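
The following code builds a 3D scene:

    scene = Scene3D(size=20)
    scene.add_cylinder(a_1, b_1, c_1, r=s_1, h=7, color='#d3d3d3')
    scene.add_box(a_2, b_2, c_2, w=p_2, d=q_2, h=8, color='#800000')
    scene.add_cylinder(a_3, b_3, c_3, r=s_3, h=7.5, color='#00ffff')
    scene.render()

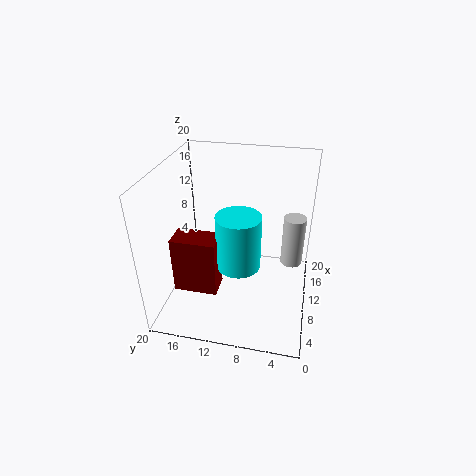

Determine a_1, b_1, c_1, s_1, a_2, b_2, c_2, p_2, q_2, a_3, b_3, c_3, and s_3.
a_1 = 11; b_1 = 2.5; c_1 = 6.5; s_1 = 1.5; a_2 = 5; b_2 = 12; c_2 = 3.5; p_2 = 3.5; q_2 = 6; a_3 = 8; b_3 = 9.5; c_3 = 7; s_3 = 3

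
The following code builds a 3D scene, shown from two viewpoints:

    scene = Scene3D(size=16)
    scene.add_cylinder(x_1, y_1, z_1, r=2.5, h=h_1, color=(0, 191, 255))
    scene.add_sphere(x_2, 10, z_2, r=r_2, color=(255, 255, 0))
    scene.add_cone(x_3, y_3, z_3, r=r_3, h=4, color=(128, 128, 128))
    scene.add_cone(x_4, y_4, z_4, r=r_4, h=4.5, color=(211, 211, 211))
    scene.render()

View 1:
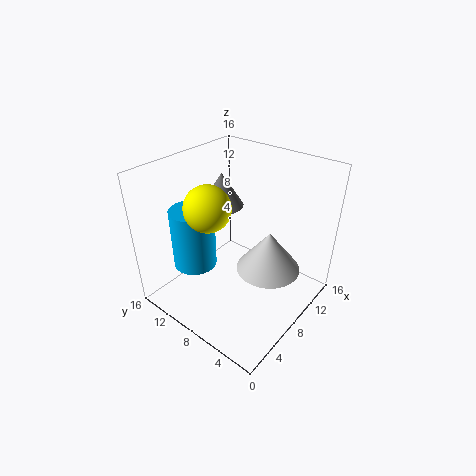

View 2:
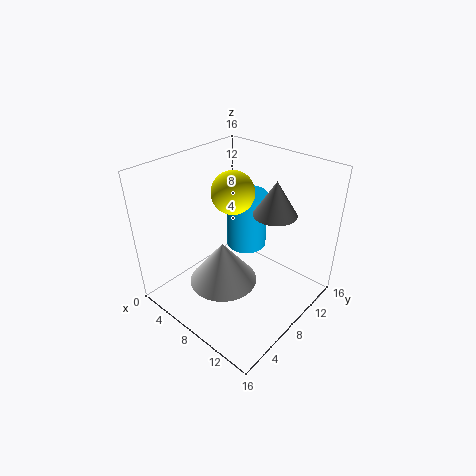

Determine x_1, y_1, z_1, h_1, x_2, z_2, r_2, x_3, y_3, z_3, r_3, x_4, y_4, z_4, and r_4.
x_1 = 5.5, y_1 = 12.5, z_1 = 4, h_1 = 7, x_2 = 5.5, z_2 = 12, r_2 = 2.5, x_3 = 10, y_3 = 12, z_3 = 10, r_3 = 2.5, x_4 = 9, y_4 = 4.5, z_4 = 5, r_4 = 3.5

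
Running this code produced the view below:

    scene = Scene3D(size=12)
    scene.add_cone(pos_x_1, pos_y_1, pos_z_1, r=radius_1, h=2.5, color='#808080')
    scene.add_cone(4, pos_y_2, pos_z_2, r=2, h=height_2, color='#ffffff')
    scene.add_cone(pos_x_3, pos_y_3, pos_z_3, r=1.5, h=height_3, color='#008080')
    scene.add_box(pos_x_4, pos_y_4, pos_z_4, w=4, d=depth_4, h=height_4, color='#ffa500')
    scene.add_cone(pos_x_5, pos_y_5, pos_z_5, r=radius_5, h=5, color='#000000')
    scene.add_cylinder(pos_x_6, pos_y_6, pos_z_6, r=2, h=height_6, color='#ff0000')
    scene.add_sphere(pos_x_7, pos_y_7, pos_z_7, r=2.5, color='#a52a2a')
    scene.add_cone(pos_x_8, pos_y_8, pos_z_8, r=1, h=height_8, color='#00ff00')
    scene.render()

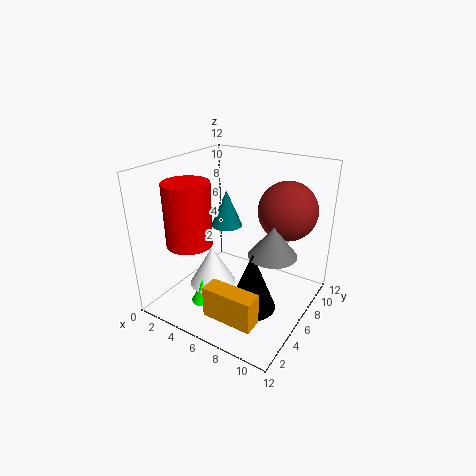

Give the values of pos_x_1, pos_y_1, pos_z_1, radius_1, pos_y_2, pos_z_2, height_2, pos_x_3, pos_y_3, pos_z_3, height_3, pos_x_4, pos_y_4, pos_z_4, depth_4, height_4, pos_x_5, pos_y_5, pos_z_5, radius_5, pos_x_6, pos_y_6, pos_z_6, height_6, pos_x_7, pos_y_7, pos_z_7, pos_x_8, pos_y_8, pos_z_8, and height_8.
pos_x_1 = 9
pos_y_1 = 6.5
pos_z_1 = 5
radius_1 = 2
pos_y_2 = 5
pos_z_2 = 1.5
height_2 = 3.5
pos_x_3 = 2.5
pos_y_3 = 9.5
pos_z_3 = 5
height_3 = 3.5
pos_x_4 = 6
pos_y_4 = 1
pos_z_4 = 1.5
depth_4 = 1.5
height_4 = 2.5
pos_x_5 = 8
pos_y_5 = 5
pos_z_5 = 0.5
radius_5 = 2
pos_x_6 = 2
pos_y_6 = 4.5
pos_z_6 = 5
height_6 = 5.5
pos_x_7 = 9
pos_y_7 = 9
pos_z_7 = 8
pos_x_8 = 4
pos_y_8 = 3.5
pos_z_8 = 0.5
height_8 = 2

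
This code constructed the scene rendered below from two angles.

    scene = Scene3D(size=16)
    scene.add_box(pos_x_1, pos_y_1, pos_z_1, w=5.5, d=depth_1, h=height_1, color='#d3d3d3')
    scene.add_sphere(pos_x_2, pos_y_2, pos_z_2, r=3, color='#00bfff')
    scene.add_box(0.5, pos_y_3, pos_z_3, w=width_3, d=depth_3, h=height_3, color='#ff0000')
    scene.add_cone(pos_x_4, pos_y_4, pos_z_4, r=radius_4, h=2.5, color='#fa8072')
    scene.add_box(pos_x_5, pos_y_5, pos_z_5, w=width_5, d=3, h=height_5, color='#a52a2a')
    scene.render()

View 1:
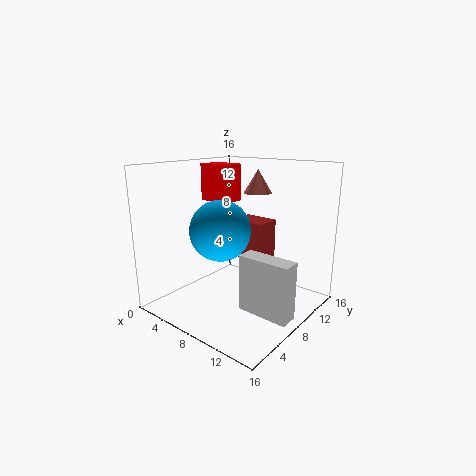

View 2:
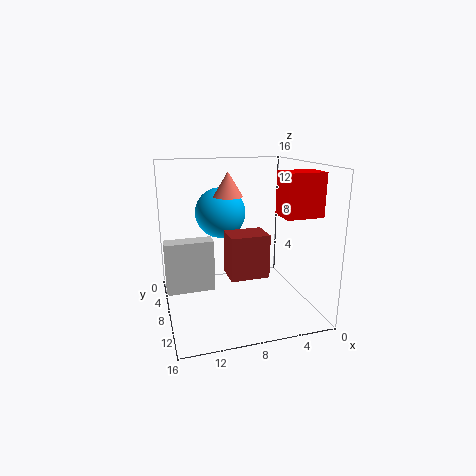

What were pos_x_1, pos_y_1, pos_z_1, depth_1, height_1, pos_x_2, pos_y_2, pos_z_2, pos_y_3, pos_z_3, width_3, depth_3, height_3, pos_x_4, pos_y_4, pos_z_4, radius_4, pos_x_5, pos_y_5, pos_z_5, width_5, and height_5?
pos_x_1 = 10.5
pos_y_1 = 5
pos_z_1 = 1.5
depth_1 = 2
height_1 = 6
pos_x_2 = 9
pos_y_2 = 4
pos_z_2 = 10
pos_y_3 = 10
pos_z_3 = 11
width_3 = 4
depth_3 = 3
height_3 = 4.5
pos_x_4 = 9.5
pos_y_4 = 9.5
pos_z_4 = 13
radius_4 = 1.5
pos_x_5 = 6
pos_y_5 = 9.5
pos_z_5 = 5
width_5 = 4
height_5 = 4.5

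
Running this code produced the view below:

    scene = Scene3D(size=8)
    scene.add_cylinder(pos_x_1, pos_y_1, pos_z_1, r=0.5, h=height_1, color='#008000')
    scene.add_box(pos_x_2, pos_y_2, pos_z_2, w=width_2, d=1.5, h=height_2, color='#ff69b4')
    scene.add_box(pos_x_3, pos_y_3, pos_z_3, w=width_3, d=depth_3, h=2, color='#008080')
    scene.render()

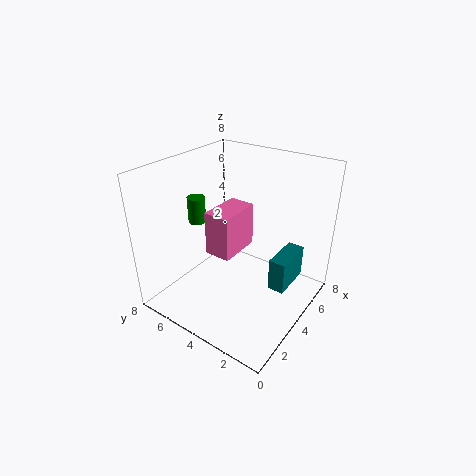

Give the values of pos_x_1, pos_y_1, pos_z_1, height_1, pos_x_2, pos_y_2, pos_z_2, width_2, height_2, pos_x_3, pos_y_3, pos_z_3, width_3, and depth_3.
pos_x_1 = 3.5, pos_y_1 = 6.5, pos_z_1 = 4.5, height_1 = 1.5, pos_x_2 = 3, pos_y_2 = 4, pos_z_2 = 3, width_2 = 2.5, height_2 = 2.5, pos_x_3 = 5, pos_y_3 = 1.5, pos_z_3 = 0.5, width_3 = 2.5, depth_3 = 1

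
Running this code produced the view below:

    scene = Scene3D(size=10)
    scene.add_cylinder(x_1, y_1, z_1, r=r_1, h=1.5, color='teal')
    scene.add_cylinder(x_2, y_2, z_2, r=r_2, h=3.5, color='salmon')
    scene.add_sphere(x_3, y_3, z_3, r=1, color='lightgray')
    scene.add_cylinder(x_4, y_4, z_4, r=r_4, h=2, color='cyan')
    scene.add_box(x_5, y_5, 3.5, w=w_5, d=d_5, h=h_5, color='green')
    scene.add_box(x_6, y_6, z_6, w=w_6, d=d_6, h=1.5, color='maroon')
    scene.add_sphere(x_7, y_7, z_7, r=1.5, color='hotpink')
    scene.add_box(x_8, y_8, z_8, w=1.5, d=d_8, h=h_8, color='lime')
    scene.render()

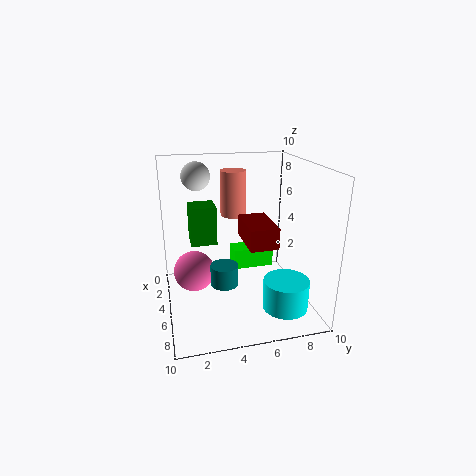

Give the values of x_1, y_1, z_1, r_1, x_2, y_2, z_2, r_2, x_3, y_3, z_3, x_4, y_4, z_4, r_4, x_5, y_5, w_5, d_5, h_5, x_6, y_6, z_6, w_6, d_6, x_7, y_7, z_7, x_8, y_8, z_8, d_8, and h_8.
x_1 = 5; y_1 = 4; z_1 = 1.5; r_1 = 1; x_2 = 1.5; y_2 = 5.5; z_2 = 5.5; r_2 = 1; x_3 = 3; y_3 = 2.5; z_3 = 9; x_4 = 8; y_4 = 7.5; z_4 = 1; r_4 = 1.5; x_5 = 0.5; y_5 = 2; w_5 = 2; d_5 = 2; h_5 = 3; x_6 = 3; y_6 = 5.5; z_6 = 4.5; w_6 = 3.5; d_6 = 2; x_7 = 3.5; y_7 = 2; z_7 = 2; x_8 = 2.5; y_8 = 5; z_8 = 2; d_8 = 3; h_8 = 1.5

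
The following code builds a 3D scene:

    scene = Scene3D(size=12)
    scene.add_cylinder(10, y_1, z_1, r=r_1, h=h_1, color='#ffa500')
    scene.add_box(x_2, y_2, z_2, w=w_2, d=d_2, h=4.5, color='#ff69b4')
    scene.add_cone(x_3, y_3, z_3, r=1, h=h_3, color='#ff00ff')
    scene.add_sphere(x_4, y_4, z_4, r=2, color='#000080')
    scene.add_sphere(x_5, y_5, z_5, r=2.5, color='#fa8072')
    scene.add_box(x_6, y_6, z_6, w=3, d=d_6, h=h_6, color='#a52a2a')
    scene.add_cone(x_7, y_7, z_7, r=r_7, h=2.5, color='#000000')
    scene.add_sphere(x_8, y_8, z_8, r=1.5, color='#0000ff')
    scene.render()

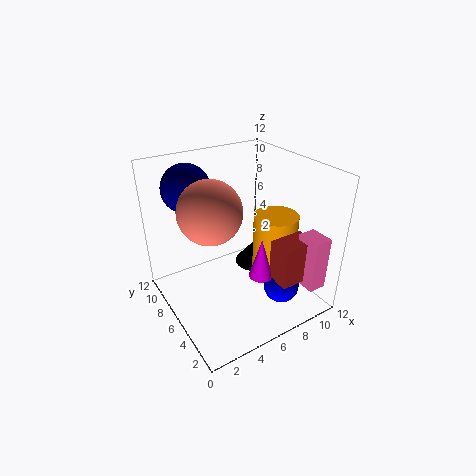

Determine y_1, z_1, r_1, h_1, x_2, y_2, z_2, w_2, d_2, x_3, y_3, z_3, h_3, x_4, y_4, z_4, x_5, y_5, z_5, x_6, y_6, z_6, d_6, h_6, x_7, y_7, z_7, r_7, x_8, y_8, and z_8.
y_1 = 6; z_1 = 1.5; r_1 = 2; h_1 = 5.5; x_2 = 9.5; y_2 = 0.5; z_2 = 2.5; w_2 = 1.5; d_2 = 2; x_3 = 7; y_3 = 4; z_3 = 3; h_3 = 3.5; x_4 = 3; y_4 = 9; z_4 = 10; x_5 = 3.5; y_5 = 6; z_5 = 9; x_6 = 7.5; y_6 = 1.5; z_6 = 3; d_6 = 2; h_6 = 3.5; x_7 = 10; y_7 = 9; z_7 = 0.5; r_7 = 2; x_8 = 8.5; y_8 = 3; z_8 = 2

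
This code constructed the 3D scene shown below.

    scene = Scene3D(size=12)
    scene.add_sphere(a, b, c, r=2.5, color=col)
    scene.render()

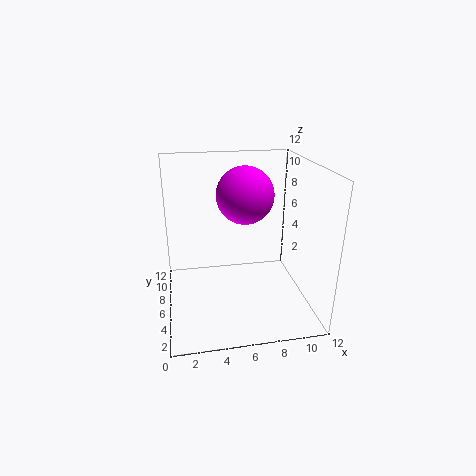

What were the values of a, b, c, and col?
a = 7, b = 8, c = 9, col = 'magenta'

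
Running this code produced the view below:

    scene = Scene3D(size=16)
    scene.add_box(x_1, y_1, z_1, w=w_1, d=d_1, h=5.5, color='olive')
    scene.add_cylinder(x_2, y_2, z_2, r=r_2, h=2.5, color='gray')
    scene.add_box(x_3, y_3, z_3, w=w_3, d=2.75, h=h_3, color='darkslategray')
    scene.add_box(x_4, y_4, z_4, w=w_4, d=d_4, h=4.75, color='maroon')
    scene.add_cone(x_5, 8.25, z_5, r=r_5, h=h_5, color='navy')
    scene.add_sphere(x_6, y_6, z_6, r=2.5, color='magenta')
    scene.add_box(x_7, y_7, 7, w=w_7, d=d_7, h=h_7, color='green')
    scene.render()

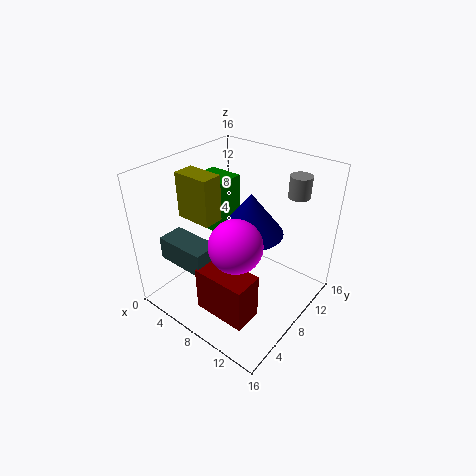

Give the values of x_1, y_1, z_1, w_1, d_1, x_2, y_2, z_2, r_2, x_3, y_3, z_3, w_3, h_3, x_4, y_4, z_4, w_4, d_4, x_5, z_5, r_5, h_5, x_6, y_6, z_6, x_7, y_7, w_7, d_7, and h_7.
x_1 = 0.25; y_1 = 6.5; z_1 = 8.75; w_1 = 4.5; d_1 = 2.5; x_2 = 11.75; y_2 = 14.25; z_2 = 11.75; r_2 = 1.25; x_3 = 2.75; y_3 = 1.5; z_3 = 6.75; w_3 = 5.5; h_3 = 2.5; x_4 = 8; y_4 = 1.25; z_4 = 3; w_4 = 5.5; d_4 = 3; x_5 = 9.5; z_5 = 9.25; r_5 = 3.5; h_5 = 4.5; x_6 = 11.5; y_6 = 3.25; z_6 = 11; x_7 = 0.25; y_7 = 8.5; w_7 = 4.25; d_7 = 4.25; h_7 = 6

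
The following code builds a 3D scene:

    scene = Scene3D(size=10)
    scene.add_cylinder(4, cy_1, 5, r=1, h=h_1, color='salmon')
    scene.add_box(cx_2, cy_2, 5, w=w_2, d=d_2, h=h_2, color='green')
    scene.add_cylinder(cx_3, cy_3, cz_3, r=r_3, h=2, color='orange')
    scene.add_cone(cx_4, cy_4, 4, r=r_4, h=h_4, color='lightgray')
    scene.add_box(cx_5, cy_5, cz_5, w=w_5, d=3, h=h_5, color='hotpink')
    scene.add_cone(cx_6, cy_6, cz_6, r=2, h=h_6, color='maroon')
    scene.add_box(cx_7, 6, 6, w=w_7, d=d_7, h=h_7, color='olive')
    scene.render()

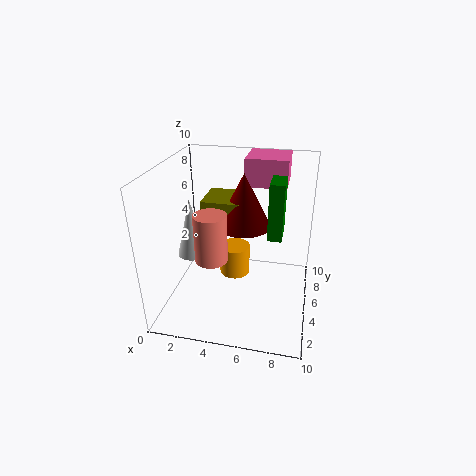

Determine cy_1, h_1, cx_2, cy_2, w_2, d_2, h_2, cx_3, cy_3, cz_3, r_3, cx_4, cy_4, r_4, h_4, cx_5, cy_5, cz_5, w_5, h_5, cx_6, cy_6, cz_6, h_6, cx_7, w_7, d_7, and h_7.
cy_1 = 2, h_1 = 3, cx_2 = 7, cy_2 = 5, w_2 = 1, d_2 = 2, h_2 = 4, cx_3 = 5, cy_3 = 4, cz_3 = 3, r_3 = 1, cx_4 = 2, cy_4 = 4, r_4 = 1, h_4 = 4, cx_5 = 5, cy_5 = 7, cz_5 = 8, w_5 = 3, h_5 = 2, cx_6 = 5, cy_6 = 7, cz_6 = 5, h_6 = 4, cx_7 = 2, w_7 = 3, d_7 = 3, h_7 = 1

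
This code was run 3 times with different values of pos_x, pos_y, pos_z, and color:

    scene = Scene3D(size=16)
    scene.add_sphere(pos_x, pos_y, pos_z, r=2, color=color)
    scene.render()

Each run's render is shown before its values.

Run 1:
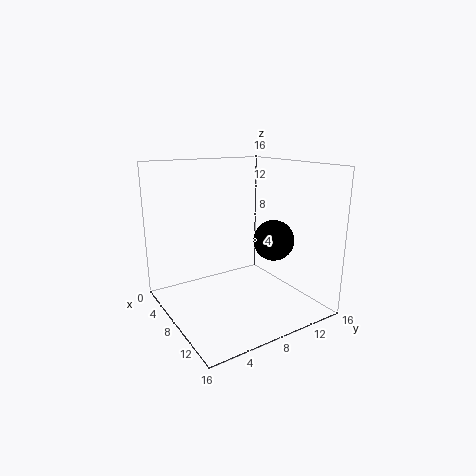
pos_x = 13
pos_y = 9
pos_z = 9
color = 'black'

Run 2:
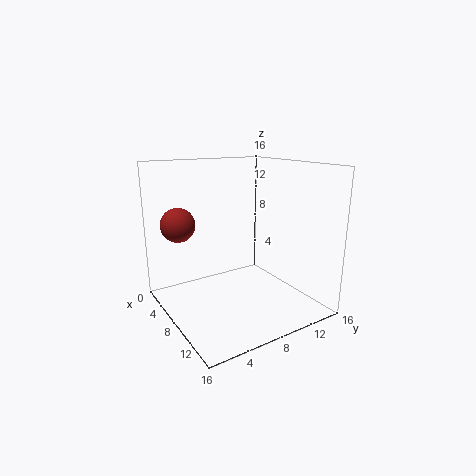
pos_x = 3
pos_y = 3
pos_z = 9
color = 'brown'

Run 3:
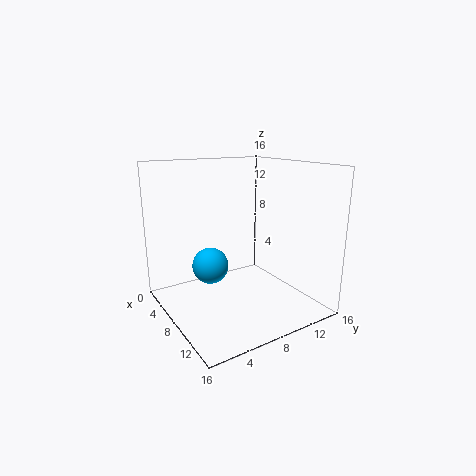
pos_x = 7
pos_y = 5
pos_z = 5
color = 'deepskyblue'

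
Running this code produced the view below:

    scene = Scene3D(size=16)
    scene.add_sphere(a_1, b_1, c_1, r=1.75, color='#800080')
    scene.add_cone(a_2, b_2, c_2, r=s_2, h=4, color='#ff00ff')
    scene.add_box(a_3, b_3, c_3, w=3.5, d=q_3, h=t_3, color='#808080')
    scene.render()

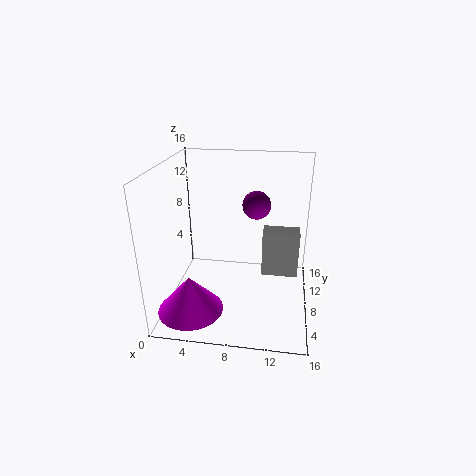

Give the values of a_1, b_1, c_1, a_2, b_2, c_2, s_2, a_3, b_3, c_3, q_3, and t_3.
a_1 = 9.5; b_1 = 13.25; c_1 = 10; a_2 = 3.5; b_2 = 3.5; c_2 = 1.25; s_2 = 3.5; a_3 = 11; b_3 = 3.75; c_3 = 6.25; q_3 = 2; t_3 = 4.5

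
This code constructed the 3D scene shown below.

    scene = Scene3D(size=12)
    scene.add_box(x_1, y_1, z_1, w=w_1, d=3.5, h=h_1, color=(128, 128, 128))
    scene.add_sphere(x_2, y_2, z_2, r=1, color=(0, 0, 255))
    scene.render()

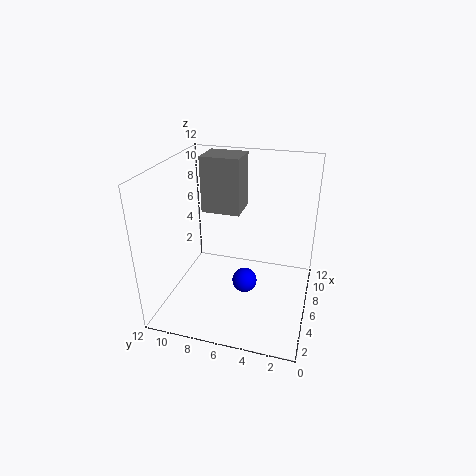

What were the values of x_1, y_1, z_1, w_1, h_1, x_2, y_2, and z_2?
x_1 = 8; y_1 = 6.5; z_1 = 7; w_1 = 3; h_1 = 5; x_2 = 4.5; y_2 = 5; z_2 = 3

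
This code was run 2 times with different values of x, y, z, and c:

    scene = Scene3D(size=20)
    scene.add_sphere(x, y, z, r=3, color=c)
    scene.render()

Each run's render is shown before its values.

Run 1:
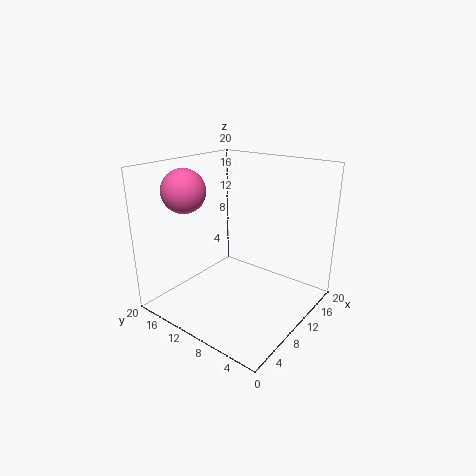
x = 6
y = 16
z = 16.5
c = 'hotpink'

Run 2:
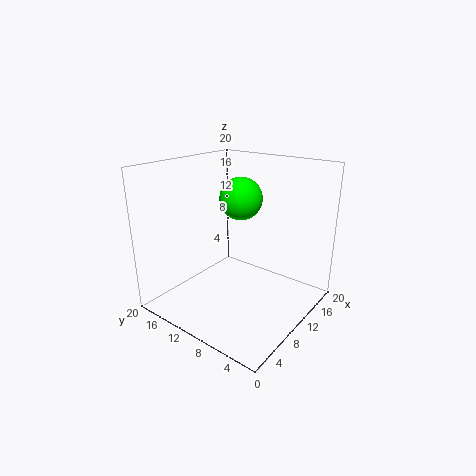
x = 12
y = 11
z = 15
c = 'lime'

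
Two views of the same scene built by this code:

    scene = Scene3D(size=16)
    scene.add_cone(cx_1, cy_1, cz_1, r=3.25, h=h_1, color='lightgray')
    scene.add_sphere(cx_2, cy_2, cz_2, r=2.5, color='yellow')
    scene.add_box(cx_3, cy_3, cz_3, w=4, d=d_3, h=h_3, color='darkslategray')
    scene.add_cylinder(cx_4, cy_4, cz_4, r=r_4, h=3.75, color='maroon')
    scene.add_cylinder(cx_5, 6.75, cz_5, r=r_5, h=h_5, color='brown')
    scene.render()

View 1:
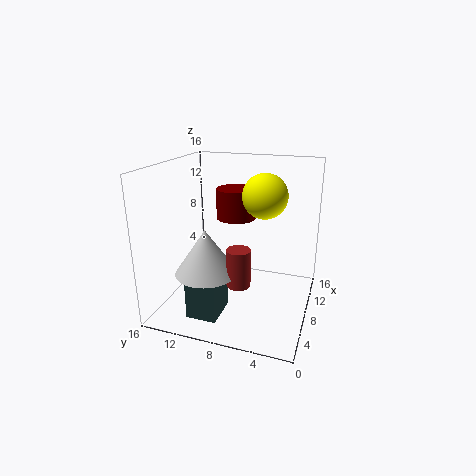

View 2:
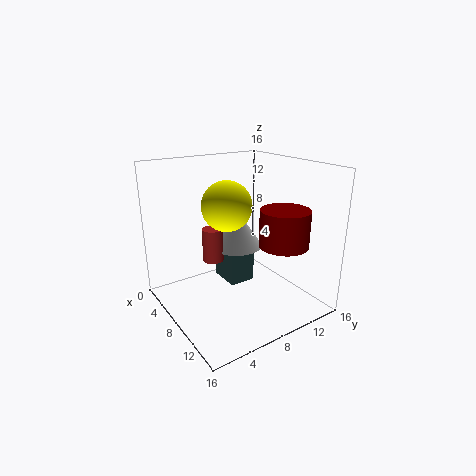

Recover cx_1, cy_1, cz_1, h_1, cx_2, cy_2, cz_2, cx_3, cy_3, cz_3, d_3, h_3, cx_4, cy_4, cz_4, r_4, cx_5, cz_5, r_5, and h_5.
cx_1 = 4.25, cy_1 = 10.25, cz_1 = 5.25, h_1 = 4.75, cx_2 = 9.75, cy_2 = 5.5, cz_2 = 12.5, cx_3 = 2, cy_3 = 8.5, cz_3 = 0.75, d_3 = 3.25, h_3 = 5, cx_4 = 13.25, cy_4 = 10, cz_4 = 8.5, r_4 = 2.5, cx_5 = 4.5, cz_5 = 4.25, r_5 = 1.25, h_5 = 4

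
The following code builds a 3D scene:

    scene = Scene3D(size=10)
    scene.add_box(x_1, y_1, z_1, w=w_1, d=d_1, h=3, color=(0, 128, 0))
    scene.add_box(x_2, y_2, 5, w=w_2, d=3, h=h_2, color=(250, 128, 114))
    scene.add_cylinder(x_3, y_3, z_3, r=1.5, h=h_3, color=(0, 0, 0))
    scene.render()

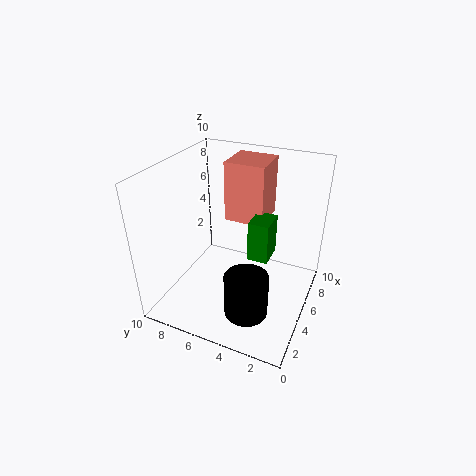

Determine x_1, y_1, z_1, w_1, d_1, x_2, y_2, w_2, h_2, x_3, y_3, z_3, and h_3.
x_1 = 5.5; y_1 = 3; z_1 = 3; w_1 = 2; d_1 = 1.5; x_2 = 7; y_2 = 4; w_2 = 3; h_2 = 4.5; x_3 = 3; y_3 = 3.5; z_3 = 0.5; h_3 = 3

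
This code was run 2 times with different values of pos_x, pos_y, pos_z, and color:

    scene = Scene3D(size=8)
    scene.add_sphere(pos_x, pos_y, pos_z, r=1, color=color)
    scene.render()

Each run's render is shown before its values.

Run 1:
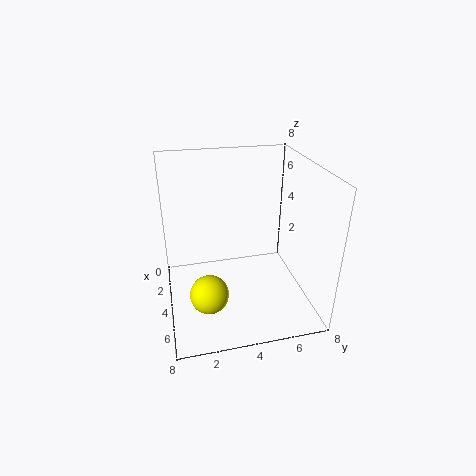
pos_x = 6; pos_y = 2; pos_z = 2; color = 'yellow'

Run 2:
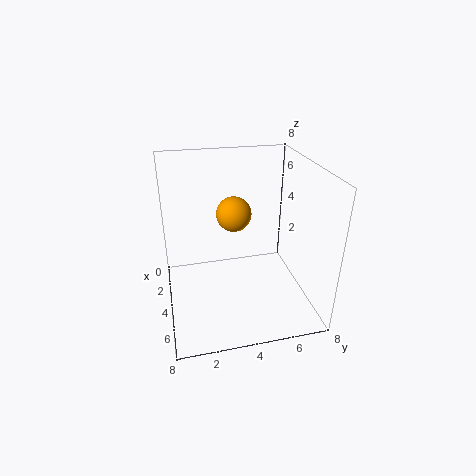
pos_x = 3; pos_y = 4; pos_z = 5; color = 'orange'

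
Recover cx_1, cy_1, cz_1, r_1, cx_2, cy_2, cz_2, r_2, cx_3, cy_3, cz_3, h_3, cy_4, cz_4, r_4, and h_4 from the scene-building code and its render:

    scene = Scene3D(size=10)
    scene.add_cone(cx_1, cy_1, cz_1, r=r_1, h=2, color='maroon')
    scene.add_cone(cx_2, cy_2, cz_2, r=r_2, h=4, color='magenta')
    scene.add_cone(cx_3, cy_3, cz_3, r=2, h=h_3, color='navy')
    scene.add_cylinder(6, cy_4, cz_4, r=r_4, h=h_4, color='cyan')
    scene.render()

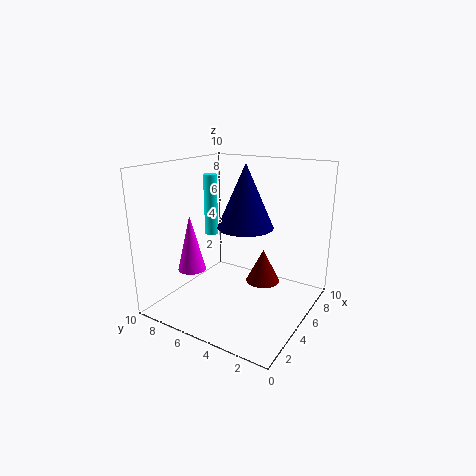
cx_1 = 3; cy_1 = 2; cz_1 = 3.5; r_1 = 1; cx_2 = 3.5; cy_2 = 8; cz_2 = 2.5; r_2 = 1; cx_3 = 6; cy_3 = 5; cz_3 = 5.5; h_3 = 4.5; cy_4 = 8; cz_4 = 4.5; r_4 = 0.5; h_4 = 4.5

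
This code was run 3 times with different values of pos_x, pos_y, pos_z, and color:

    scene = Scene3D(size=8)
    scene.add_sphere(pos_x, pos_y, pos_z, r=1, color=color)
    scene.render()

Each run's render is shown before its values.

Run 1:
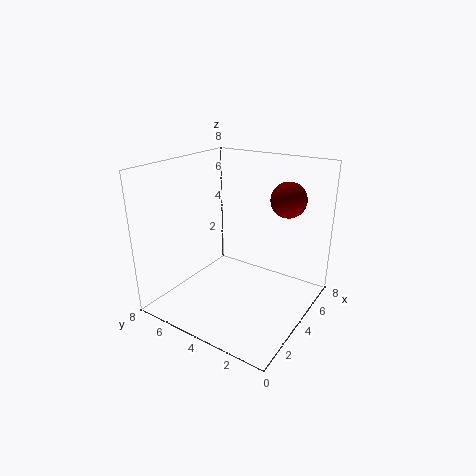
pos_x = 6, pos_y = 2, pos_z = 6, color = 'maroon'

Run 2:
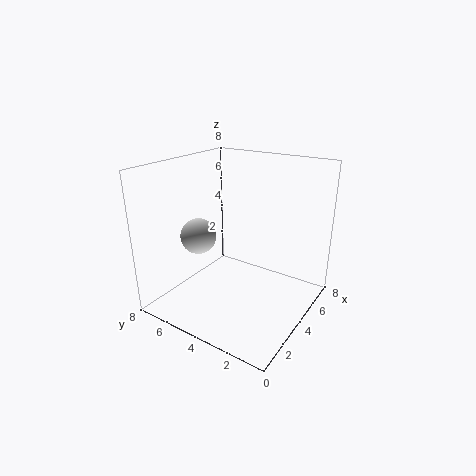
pos_x = 3, pos_y = 6, pos_z = 4, color = 'lightgray'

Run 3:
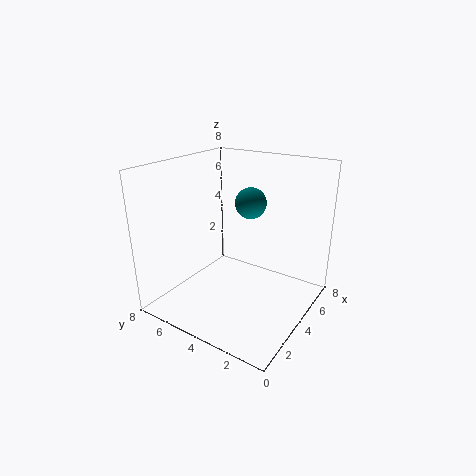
pos_x = 7, pos_y = 5, pos_z = 5, color = 'teal'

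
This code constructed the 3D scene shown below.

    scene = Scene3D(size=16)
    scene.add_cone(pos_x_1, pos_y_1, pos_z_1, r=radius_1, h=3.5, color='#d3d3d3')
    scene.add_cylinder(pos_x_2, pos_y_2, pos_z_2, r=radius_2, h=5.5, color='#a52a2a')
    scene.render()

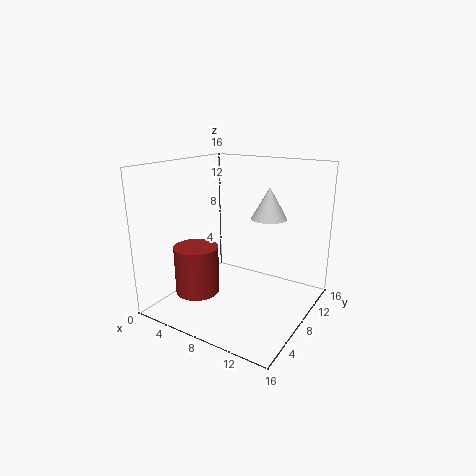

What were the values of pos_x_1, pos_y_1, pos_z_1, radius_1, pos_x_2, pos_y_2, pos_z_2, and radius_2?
pos_x_1 = 10.5
pos_y_1 = 10.5
pos_z_1 = 10
radius_1 = 2
pos_x_2 = 4
pos_y_2 = 5.5
pos_z_2 = 1.5
radius_2 = 2.5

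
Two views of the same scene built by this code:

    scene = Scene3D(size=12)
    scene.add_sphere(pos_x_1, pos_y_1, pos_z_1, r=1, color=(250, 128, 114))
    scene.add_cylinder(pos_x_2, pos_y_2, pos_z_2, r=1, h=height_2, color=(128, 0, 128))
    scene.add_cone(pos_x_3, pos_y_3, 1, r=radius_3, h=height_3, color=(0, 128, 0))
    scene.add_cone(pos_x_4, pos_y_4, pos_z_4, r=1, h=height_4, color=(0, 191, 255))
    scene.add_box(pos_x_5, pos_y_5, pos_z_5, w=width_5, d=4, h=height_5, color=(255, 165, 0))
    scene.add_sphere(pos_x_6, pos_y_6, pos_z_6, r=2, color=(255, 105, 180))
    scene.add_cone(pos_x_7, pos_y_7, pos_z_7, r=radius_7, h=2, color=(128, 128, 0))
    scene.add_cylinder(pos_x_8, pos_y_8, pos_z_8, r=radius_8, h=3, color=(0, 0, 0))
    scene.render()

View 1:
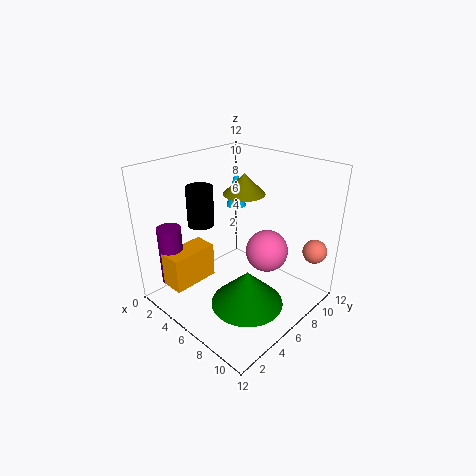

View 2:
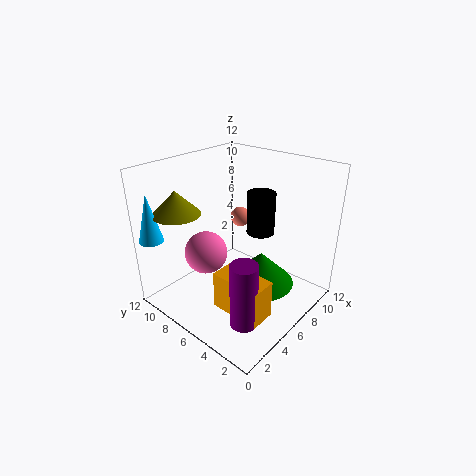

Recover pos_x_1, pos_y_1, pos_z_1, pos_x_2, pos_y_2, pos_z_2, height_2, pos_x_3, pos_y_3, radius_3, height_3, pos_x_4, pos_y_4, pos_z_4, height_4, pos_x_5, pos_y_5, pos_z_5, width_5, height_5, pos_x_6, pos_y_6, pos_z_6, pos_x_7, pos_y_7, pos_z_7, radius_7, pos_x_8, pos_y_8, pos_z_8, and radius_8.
pos_x_1 = 11, pos_y_1 = 10, pos_z_1 = 5, pos_x_2 = 2, pos_y_2 = 2, pos_z_2 = 2, height_2 = 5, pos_x_3 = 8, pos_y_3 = 5, radius_3 = 3, height_3 = 3, pos_x_4 = 1, pos_y_4 = 11, pos_z_4 = 6, height_4 = 4, pos_x_5 = 2, pos_y_5 = 1, pos_z_5 = 2, width_5 = 2, height_5 = 3, pos_x_6 = 6, pos_y_6 = 10, pos_z_6 = 3, pos_x_7 = 3, pos_y_7 = 10, pos_z_7 = 8, radius_7 = 2, pos_x_8 = 5, pos_y_8 = 3, pos_z_8 = 8, radius_8 = 1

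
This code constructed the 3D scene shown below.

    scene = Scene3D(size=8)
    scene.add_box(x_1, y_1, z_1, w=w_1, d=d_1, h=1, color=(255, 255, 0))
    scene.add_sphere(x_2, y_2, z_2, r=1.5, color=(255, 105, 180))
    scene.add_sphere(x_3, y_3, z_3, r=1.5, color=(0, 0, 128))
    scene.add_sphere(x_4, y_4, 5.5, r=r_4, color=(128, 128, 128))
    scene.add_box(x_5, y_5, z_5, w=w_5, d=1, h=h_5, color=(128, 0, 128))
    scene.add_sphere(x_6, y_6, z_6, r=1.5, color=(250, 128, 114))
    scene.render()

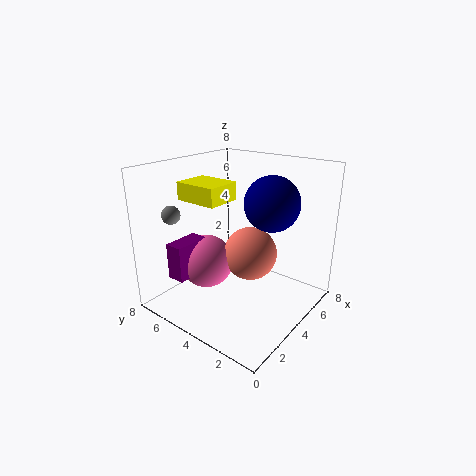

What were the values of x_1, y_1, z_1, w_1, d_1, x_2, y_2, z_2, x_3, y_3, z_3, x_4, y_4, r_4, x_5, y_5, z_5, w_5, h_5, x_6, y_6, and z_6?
x_1 = 2.5, y_1 = 4.5, z_1 = 6, w_1 = 2, d_1 = 2.5, x_2 = 3, y_2 = 5.5, z_2 = 2.5, x_3 = 5, y_3 = 2.5, z_3 = 6, x_4 = 1.5, y_4 = 6.5, r_4 = 0.5, x_5 = 1, y_5 = 5.5, z_5 = 2, w_5 = 2, h_5 = 2, x_6 = 4.5, y_6 = 3.5, z_6 = 3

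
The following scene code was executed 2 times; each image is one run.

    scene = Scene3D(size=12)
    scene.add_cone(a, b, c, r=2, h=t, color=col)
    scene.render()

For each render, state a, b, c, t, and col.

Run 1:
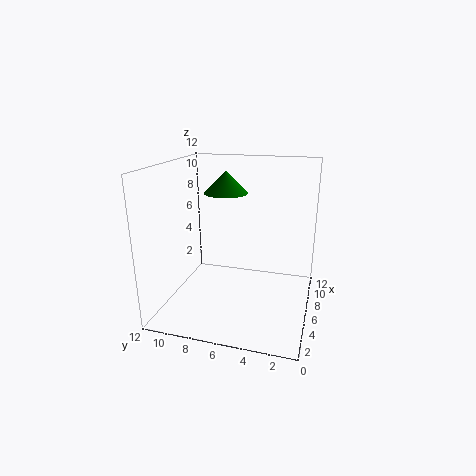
a = 9, b = 8, c = 9, t = 2, col = 'green'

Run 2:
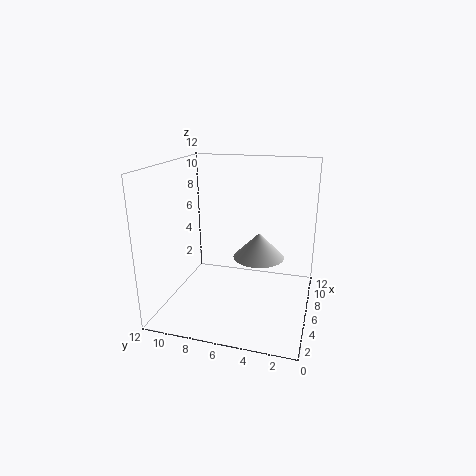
a = 5, b = 4, c = 5, t = 2, col = 'lightgray'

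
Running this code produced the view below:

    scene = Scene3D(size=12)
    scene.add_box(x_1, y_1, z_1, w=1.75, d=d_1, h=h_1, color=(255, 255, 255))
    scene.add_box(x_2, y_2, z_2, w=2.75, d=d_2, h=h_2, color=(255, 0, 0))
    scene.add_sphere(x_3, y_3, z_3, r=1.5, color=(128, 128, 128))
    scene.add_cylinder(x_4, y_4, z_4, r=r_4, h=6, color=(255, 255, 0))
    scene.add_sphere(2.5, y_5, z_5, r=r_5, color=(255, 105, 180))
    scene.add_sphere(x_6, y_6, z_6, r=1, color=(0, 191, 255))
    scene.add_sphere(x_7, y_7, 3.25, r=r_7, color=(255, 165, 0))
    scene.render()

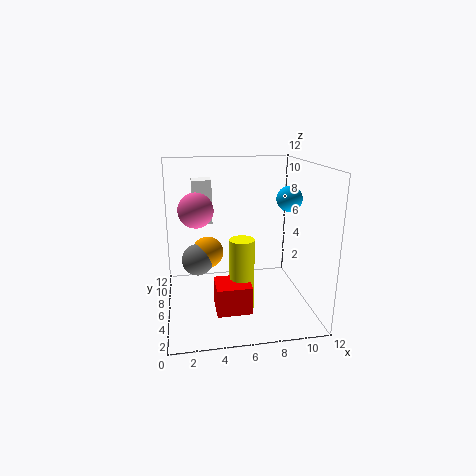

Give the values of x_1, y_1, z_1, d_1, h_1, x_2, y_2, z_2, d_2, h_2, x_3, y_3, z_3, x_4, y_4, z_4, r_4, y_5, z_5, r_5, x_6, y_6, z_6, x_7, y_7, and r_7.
x_1 = 2.5, y_1 = 9.5, z_1 = 6.25, d_1 = 1.75, h_1 = 4, x_2 = 3.75, y_2 = 2.25, z_2 = 1, d_2 = 2.5, h_2 = 2.25, x_3 = 2.75, y_3 = 9.5, z_3 = 2.75, x_4 = 6, y_4 = 4.25, z_4 = 0.5, r_4 = 1, y_5 = 3.25, z_5 = 9.25, r_5 = 1.25, x_6 = 9.75, y_6 = 4.5, z_6 = 9.5, x_7 = 3.75, y_7 = 10, r_7 = 1.5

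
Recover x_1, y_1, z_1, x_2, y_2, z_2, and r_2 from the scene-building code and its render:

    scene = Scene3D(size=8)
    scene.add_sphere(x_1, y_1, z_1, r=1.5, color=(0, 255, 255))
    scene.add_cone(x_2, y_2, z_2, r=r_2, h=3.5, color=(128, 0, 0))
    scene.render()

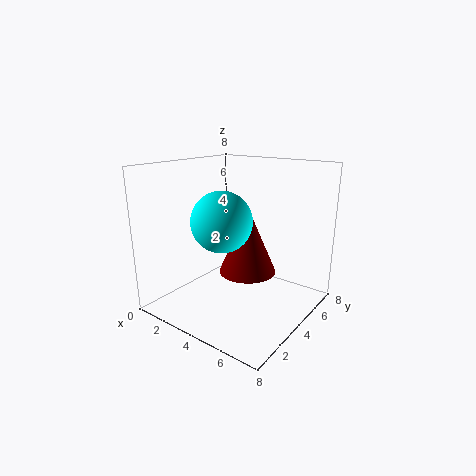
x_1 = 4.5, y_1 = 2, z_1 = 5.5, x_2 = 5, y_2 = 3.5, z_2 = 2.5, r_2 = 1.5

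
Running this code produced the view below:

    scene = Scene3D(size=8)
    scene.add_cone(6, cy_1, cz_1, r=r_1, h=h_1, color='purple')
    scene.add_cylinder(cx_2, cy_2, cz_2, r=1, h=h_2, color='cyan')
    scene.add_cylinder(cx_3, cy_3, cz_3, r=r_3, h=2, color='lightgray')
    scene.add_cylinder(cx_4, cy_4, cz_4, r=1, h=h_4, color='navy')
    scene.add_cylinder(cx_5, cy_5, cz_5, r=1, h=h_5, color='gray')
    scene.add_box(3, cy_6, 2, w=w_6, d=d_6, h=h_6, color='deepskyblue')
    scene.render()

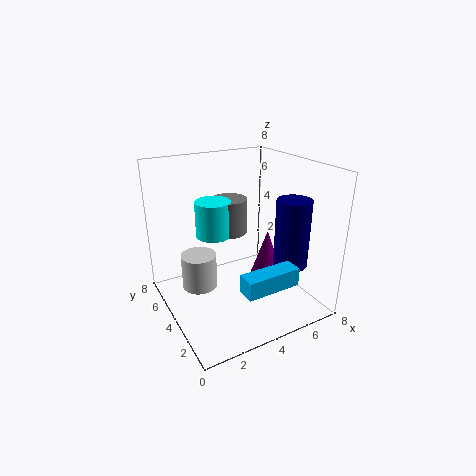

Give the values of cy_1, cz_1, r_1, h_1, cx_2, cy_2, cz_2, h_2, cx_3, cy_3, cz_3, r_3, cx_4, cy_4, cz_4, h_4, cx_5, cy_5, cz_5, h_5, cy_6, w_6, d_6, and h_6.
cy_1 = 4, cz_1 = 1, r_1 = 1, h_1 = 3, cx_2 = 3, cy_2 = 5, cz_2 = 4, h_2 = 2, cx_3 = 2, cy_3 = 5, cz_3 = 1, r_3 = 1, cx_4 = 7, cy_4 = 3, cz_4 = 2, h_4 = 4, cx_5 = 4, cy_5 = 5, cz_5 = 4, h_5 = 2, cy_6 = 1, w_6 = 3, d_6 = 1, h_6 = 1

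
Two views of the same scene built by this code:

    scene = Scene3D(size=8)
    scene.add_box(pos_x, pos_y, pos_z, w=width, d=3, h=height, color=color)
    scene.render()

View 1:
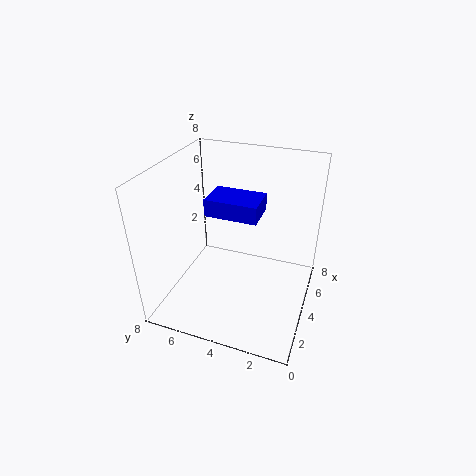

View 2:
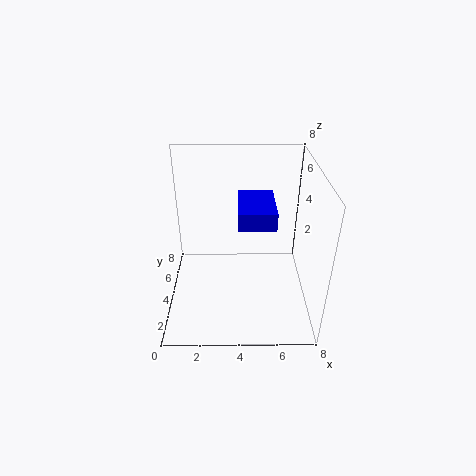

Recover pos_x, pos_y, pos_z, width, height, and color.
pos_x = 4; pos_y = 3; pos_z = 5; width = 2; height = 1; color = 'blue'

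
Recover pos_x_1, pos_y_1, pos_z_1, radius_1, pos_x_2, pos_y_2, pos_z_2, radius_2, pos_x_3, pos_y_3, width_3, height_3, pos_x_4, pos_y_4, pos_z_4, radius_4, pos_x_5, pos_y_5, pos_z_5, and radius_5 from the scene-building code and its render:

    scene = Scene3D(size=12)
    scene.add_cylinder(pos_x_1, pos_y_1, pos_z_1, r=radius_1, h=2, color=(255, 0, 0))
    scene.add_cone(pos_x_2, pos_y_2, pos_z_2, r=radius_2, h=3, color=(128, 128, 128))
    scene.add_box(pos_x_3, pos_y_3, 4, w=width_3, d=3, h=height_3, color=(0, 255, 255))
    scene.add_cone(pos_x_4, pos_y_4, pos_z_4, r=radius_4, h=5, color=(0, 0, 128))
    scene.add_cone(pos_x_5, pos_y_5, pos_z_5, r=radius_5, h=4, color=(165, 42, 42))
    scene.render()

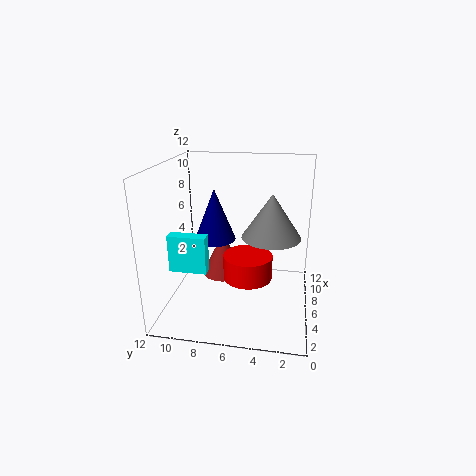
pos_x_1 = 5
pos_y_1 = 5
pos_z_1 = 3
radius_1 = 2
pos_x_2 = 2
pos_y_2 = 3
pos_z_2 = 8
radius_2 = 2
pos_x_3 = 3
pos_y_3 = 8
width_3 = 1
height_3 = 3
pos_x_4 = 10
pos_y_4 = 9
pos_z_4 = 4
radius_4 = 2
pos_x_5 = 9
pos_y_5 = 8
pos_z_5 = 1
radius_5 = 2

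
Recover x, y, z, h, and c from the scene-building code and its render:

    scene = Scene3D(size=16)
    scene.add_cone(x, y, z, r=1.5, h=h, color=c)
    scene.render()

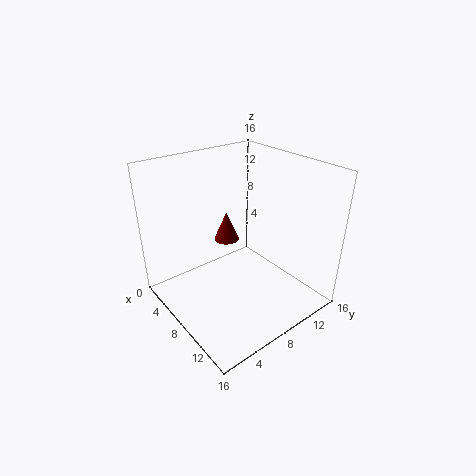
x = 4.5
y = 9
z = 6
h = 3.5
c = 'maroon'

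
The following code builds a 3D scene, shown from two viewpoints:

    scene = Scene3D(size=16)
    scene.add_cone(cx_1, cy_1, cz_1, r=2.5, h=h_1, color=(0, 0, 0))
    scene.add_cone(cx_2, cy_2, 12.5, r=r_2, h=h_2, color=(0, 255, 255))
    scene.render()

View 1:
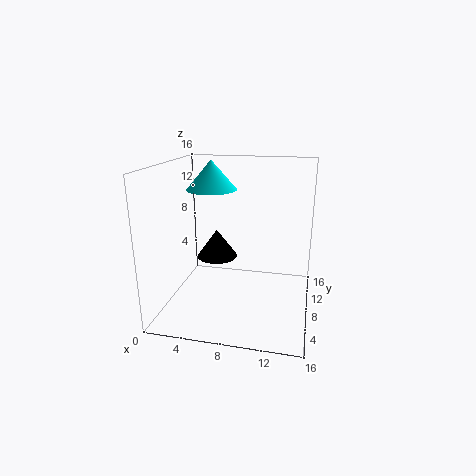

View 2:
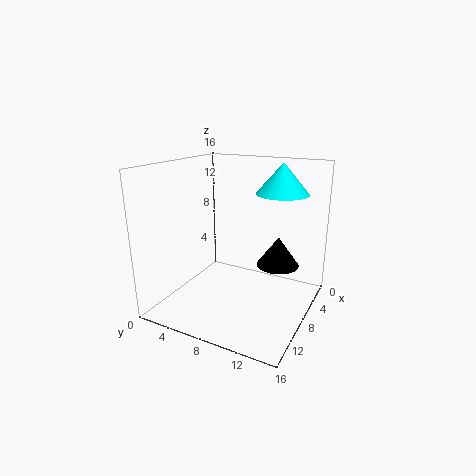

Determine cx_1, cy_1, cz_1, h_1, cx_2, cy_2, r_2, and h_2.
cx_1 = 4.5
cy_1 = 11.5
cz_1 = 4
h_1 = 3.5
cx_2 = 4
cy_2 = 11.5
r_2 = 3
h_2 = 3.5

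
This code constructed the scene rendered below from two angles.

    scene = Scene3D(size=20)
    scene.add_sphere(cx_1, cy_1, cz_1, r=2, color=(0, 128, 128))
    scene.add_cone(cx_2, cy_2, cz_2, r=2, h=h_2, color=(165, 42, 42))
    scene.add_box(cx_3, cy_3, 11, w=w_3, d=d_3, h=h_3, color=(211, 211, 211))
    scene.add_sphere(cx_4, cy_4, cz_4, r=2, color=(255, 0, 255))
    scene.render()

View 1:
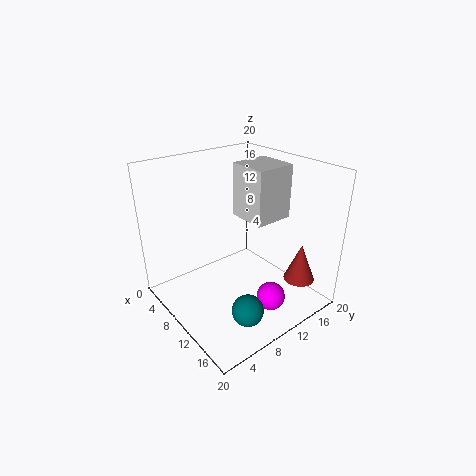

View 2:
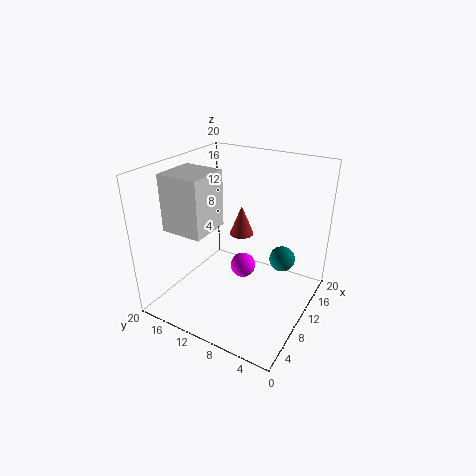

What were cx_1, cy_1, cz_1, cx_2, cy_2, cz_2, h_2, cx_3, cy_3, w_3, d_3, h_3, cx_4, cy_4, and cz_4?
cx_1 = 17; cy_1 = 6; cz_1 = 4; cx_2 = 18; cy_2 = 14; cz_2 = 6; h_2 = 5; cx_3 = 5; cy_3 = 13; w_3 = 6; d_3 = 6; h_3 = 8; cx_4 = 15; cy_4 = 12; cz_4 = 2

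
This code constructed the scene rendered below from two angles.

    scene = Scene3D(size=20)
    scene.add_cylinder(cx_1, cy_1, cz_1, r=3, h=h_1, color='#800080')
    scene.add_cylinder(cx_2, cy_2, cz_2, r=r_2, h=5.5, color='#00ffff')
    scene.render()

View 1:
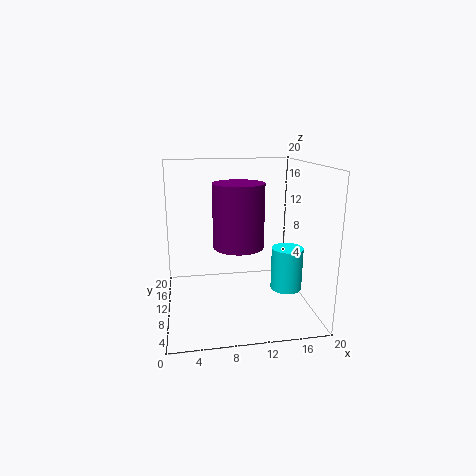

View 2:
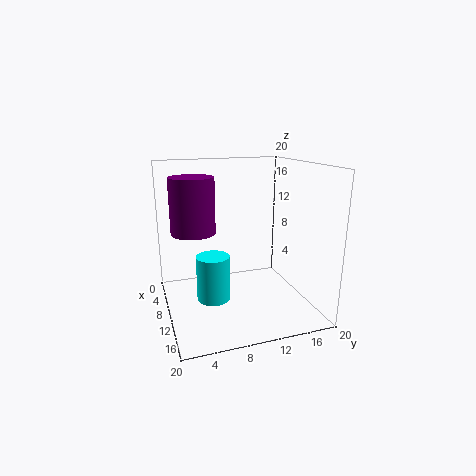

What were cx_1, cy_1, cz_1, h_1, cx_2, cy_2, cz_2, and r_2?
cx_1 = 9, cy_1 = 4, cz_1 = 11, h_1 = 7.5, cx_2 = 15.5, cy_2 = 5, cz_2 = 4.5, r_2 = 2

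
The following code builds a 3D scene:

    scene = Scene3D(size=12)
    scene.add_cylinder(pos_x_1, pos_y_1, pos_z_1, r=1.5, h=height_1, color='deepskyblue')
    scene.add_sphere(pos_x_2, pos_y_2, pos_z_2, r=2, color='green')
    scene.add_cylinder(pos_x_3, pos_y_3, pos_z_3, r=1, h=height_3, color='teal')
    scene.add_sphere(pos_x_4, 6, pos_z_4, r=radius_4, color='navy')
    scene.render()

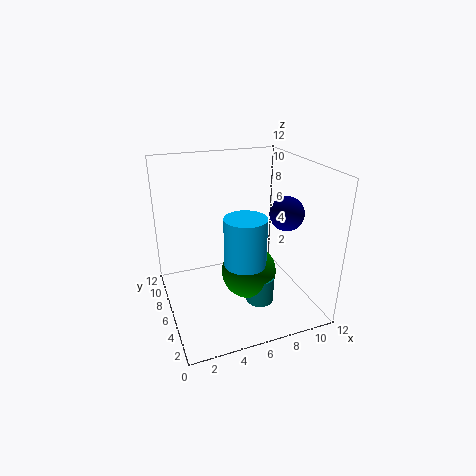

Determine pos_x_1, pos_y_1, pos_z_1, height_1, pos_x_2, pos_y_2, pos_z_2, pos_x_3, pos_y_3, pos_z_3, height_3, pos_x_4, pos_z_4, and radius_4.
pos_x_1 = 5; pos_y_1 = 2; pos_z_1 = 6; height_1 = 3.5; pos_x_2 = 5.5; pos_y_2 = 2.5; pos_z_2 = 5; pos_x_3 = 6; pos_y_3 = 1.5; pos_z_3 = 3; height_3 = 2; pos_x_4 = 10.5; pos_z_4 = 7.5; radius_4 = 1.5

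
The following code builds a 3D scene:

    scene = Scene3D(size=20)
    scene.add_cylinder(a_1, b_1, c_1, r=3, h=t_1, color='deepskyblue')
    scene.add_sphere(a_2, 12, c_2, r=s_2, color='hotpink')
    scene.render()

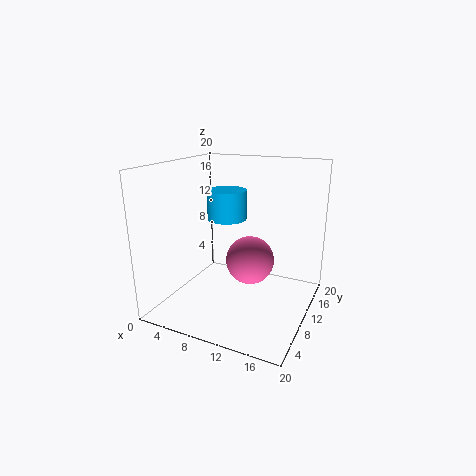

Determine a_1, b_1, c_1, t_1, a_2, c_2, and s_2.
a_1 = 6, b_1 = 14.5, c_1 = 11, t_1 = 4.5, a_2 = 11, c_2 = 6, s_2 = 3.5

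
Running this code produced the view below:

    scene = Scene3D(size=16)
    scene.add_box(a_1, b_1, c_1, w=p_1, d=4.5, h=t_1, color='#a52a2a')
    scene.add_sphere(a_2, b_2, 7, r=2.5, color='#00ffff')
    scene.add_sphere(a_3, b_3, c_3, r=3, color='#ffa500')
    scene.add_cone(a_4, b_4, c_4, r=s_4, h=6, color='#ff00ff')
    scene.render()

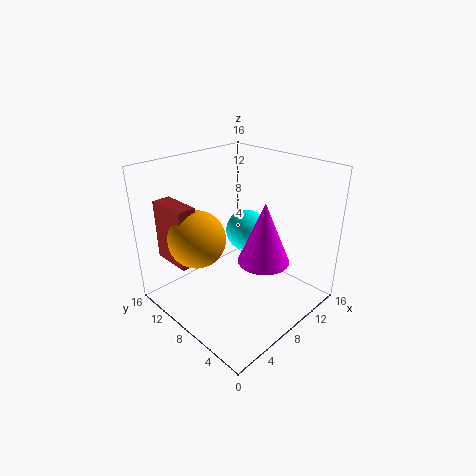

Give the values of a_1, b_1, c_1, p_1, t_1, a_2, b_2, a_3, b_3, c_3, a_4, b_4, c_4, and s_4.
a_1 = 1.5; b_1 = 9.5; c_1 = 6; p_1 = 2; t_1 = 6.5; a_2 = 11.5; b_2 = 10; a_3 = 3.5; b_3 = 9.5; c_3 = 9; a_4 = 6.5; b_4 = 3; c_4 = 8; s_4 = 2.5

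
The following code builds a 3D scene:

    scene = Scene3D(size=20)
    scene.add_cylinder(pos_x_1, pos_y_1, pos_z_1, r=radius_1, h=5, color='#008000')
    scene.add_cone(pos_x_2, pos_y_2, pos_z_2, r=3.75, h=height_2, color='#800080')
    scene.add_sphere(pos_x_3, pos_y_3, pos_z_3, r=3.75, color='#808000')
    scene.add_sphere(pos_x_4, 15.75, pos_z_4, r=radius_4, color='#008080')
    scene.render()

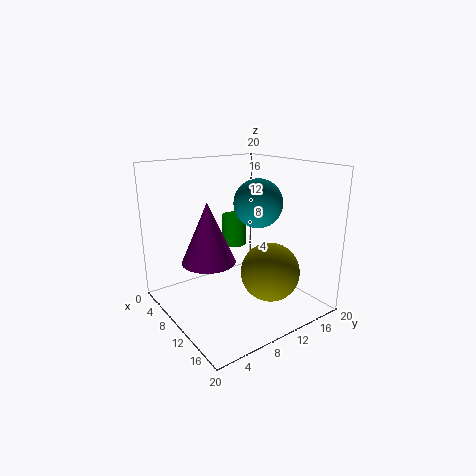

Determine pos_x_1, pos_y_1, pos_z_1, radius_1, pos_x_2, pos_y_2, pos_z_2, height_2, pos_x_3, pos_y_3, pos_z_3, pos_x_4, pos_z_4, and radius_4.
pos_x_1 = 2.25; pos_y_1 = 14.75; pos_z_1 = 5.75; radius_1 = 2; pos_x_2 = 8.25; pos_y_2 = 6.25; pos_z_2 = 6.75; height_2 = 8.5; pos_x_3 = 16; pos_y_3 = 10.75; pos_z_3 = 7; pos_x_4 = 7.25; pos_z_4 = 13.5; radius_4 = 3.75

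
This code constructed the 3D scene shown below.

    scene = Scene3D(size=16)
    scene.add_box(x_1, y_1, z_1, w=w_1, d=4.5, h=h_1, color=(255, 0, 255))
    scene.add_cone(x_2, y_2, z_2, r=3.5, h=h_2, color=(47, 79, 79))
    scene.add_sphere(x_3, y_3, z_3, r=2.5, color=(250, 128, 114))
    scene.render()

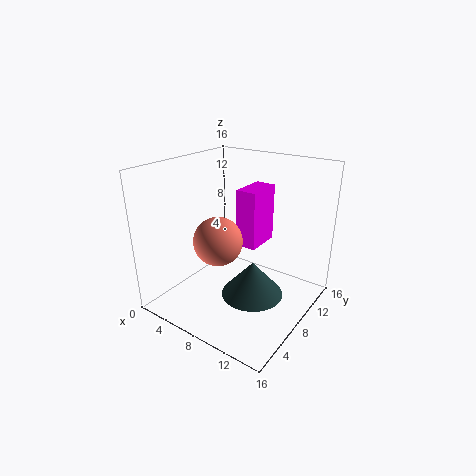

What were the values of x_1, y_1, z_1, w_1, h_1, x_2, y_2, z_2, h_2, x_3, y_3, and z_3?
x_1 = 6; y_1 = 10.5; z_1 = 5.5; w_1 = 2.5; h_1 = 7; x_2 = 10; y_2 = 8; z_2 = 1.5; h_2 = 4; x_3 = 8; y_3 = 4.5; z_3 = 9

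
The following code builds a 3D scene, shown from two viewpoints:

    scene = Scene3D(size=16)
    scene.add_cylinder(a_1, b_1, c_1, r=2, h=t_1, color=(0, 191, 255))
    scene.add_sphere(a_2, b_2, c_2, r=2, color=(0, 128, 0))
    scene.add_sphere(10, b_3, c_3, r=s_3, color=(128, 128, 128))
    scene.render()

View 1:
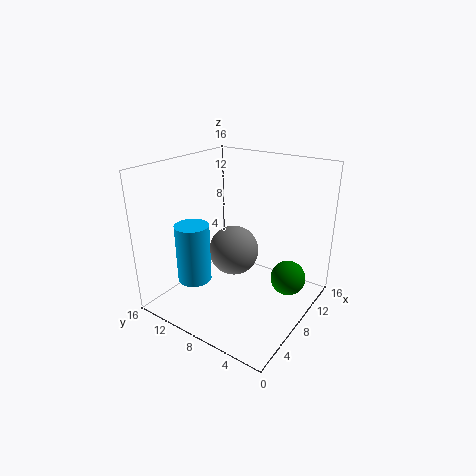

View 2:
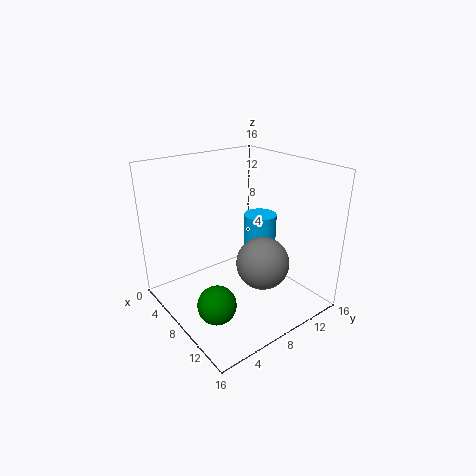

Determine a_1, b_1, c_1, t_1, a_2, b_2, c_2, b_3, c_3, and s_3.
a_1 = 6; b_1 = 13; c_1 = 2; t_1 = 7; a_2 = 11; b_2 = 3; c_2 = 3; b_3 = 10; c_3 = 5; s_3 = 3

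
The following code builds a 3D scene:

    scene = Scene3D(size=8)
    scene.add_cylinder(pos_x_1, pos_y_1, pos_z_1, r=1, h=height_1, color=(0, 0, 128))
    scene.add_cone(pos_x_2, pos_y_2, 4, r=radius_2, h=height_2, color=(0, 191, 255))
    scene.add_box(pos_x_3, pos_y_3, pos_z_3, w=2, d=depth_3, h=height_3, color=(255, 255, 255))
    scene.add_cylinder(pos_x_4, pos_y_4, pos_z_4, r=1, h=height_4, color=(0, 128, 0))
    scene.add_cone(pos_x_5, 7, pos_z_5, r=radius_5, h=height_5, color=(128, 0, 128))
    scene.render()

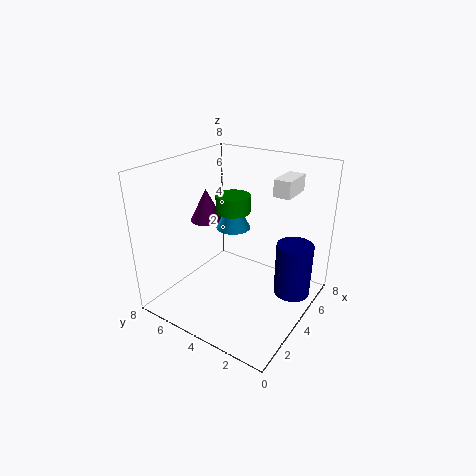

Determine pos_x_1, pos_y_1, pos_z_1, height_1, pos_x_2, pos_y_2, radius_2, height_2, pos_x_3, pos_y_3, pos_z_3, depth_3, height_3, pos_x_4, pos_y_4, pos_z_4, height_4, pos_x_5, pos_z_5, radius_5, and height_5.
pos_x_1 = 5; pos_y_1 = 1; pos_z_1 = 1; height_1 = 3; pos_x_2 = 5; pos_y_2 = 5; radius_2 = 1; height_2 = 2; pos_x_3 = 6; pos_y_3 = 2; pos_z_3 = 6; depth_3 = 1; height_3 = 1; pos_x_4 = 5; pos_y_4 = 5; pos_z_4 = 5; height_4 = 1; pos_x_5 = 5; pos_z_5 = 4; radius_5 = 1; height_5 = 2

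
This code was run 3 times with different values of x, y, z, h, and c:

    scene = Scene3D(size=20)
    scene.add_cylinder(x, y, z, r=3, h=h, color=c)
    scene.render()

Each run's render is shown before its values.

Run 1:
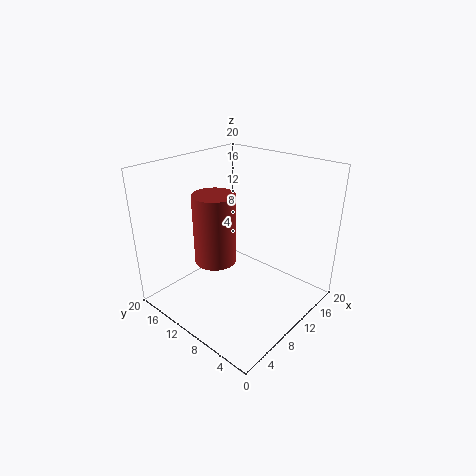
x = 8.5; y = 13; z = 6; h = 10; c = 'brown'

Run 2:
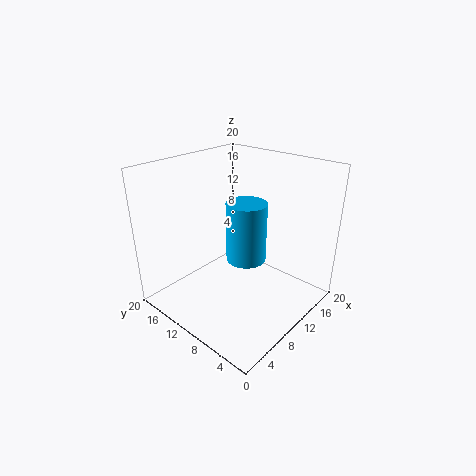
x = 13; y = 11; z = 5; h = 9; c = 'deepskyblue'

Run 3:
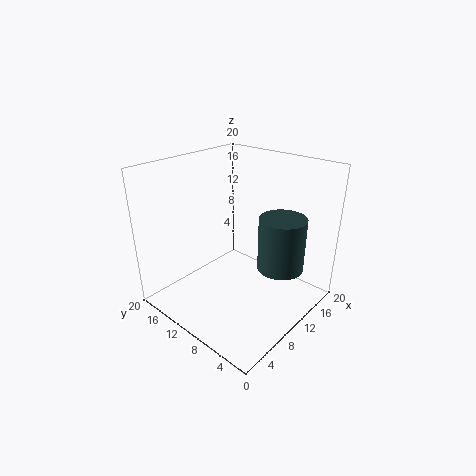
x = 11; y = 3.5; z = 7.5; h = 7; c = 'darkslategray'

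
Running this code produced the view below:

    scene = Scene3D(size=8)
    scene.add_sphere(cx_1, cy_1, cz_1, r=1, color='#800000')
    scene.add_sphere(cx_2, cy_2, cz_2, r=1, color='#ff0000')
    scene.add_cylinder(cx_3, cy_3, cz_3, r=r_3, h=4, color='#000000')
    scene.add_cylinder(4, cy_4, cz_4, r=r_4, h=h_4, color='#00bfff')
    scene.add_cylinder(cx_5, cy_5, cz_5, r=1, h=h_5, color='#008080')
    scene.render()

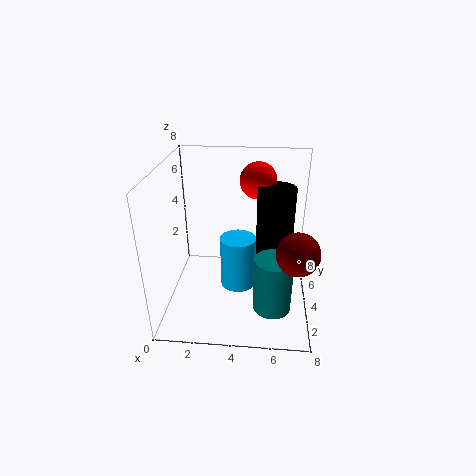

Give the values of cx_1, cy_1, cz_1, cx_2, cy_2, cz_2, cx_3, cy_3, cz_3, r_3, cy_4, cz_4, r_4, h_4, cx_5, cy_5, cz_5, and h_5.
cx_1 = 7
cy_1 = 1
cz_1 = 5
cx_2 = 5
cy_2 = 5
cz_2 = 7
cx_3 = 6
cy_3 = 4
cz_3 = 3
r_3 = 1
cy_4 = 4
cz_4 = 1
r_4 = 1
h_4 = 3
cx_5 = 6
cy_5 = 2
cz_5 = 1
h_5 = 3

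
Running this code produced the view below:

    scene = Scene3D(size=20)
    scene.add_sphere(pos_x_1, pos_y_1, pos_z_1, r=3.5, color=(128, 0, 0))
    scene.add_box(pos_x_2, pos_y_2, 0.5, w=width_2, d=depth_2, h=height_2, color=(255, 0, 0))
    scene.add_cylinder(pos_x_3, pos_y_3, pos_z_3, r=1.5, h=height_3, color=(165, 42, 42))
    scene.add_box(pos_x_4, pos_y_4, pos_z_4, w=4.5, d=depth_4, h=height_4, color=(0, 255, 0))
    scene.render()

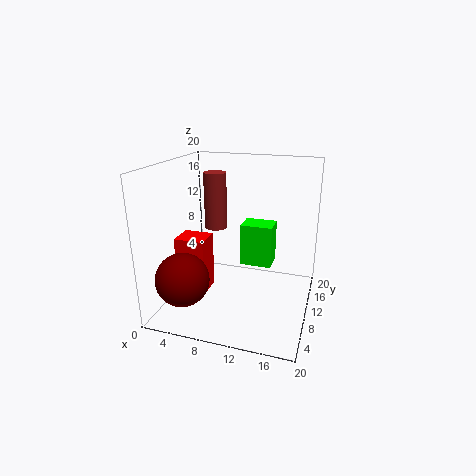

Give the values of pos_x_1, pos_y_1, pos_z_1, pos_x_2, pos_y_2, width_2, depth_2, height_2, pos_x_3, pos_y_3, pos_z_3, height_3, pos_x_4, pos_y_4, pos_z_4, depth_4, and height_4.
pos_x_1 = 4.5, pos_y_1 = 3.5, pos_z_1 = 6, pos_x_2 = 0.5, pos_y_2 = 9, width_2 = 4.5, depth_2 = 4, height_2 = 8.5, pos_x_3 = 7, pos_y_3 = 9.5, pos_z_3 = 11.5, height_3 = 7.5, pos_x_4 = 10, pos_y_4 = 11, pos_z_4 = 5.5, depth_4 = 3.5, height_4 = 6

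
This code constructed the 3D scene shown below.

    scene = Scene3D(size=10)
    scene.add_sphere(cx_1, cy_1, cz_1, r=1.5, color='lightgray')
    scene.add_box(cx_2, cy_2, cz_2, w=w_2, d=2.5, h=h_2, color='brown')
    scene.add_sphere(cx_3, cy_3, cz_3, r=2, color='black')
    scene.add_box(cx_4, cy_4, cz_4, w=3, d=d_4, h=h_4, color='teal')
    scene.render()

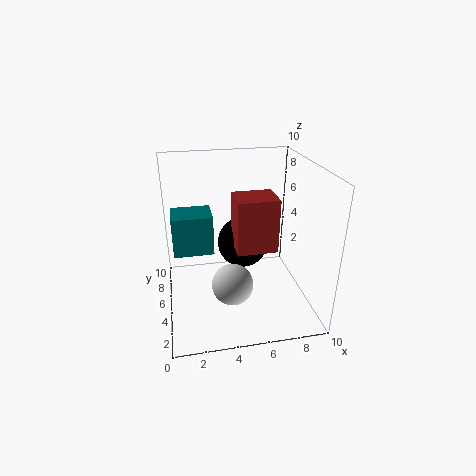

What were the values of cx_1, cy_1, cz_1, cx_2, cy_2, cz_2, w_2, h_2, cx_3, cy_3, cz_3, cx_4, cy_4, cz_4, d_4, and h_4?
cx_1 = 4.5, cy_1 = 4.5, cz_1 = 1.5, cx_2 = 5, cy_2 = 5, cz_2 = 3.5, w_2 = 3, h_2 = 4, cx_3 = 6, cy_3 = 8, cz_3 = 3, cx_4 = 0.5, cy_4 = 6.5, cz_4 = 3, d_4 = 2.5, h_4 = 3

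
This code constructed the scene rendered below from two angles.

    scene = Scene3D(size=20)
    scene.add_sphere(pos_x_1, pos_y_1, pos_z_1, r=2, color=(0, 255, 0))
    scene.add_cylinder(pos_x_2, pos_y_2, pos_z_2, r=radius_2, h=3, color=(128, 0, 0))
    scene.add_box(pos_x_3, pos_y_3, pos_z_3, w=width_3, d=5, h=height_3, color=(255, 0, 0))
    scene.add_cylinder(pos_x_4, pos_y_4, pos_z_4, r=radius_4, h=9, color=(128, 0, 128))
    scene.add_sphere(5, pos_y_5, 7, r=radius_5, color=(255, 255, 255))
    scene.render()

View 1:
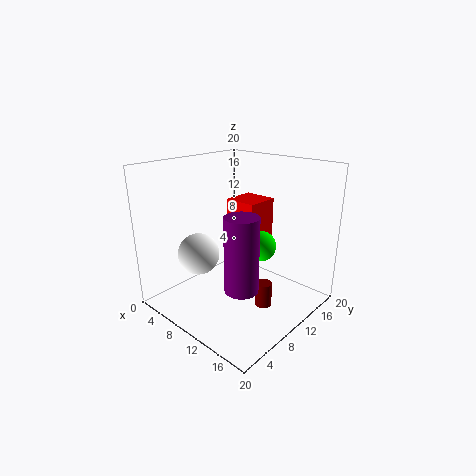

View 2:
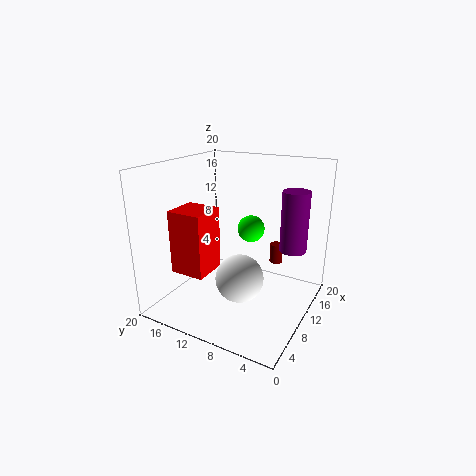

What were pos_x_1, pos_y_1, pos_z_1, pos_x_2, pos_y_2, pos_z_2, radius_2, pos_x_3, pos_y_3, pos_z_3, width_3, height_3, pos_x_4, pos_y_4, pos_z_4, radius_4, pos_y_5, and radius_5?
pos_x_1 = 14
pos_y_1 = 10
pos_z_1 = 10
pos_x_2 = 17
pos_y_2 = 7
pos_z_2 = 4
radius_2 = 1
pos_x_3 = 5
pos_y_3 = 13
pos_z_3 = 5
width_3 = 5
height_3 = 9
pos_x_4 = 16
pos_y_4 = 4
pos_z_4 = 7
radius_4 = 2
pos_y_5 = 7
radius_5 = 3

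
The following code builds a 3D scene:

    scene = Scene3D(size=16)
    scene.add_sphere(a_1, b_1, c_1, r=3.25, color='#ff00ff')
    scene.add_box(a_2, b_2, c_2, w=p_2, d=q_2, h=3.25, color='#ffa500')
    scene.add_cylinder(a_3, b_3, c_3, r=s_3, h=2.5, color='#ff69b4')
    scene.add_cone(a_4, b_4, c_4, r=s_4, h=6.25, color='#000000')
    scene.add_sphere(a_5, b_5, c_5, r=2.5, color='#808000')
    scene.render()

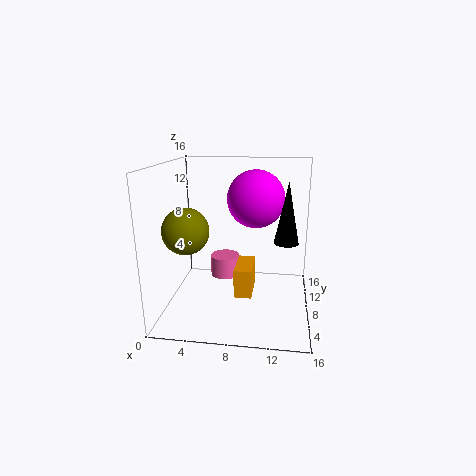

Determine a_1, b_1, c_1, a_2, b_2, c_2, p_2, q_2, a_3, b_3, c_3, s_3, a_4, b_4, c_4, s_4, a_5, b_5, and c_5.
a_1 = 9.75, b_1 = 10, c_1 = 12, a_2 = 7.75, b_2 = 6.25, c_2 = 1.5, p_2 = 2, q_2 = 4.5, a_3 = 6, b_3 = 10.75, c_3 = 2.25, s_3 = 1.75, a_4 = 13.25, b_4 = 5.75, c_4 = 8.5, s_4 = 1.25, a_5 = 2.75, b_5 = 5.75, c_5 = 9.25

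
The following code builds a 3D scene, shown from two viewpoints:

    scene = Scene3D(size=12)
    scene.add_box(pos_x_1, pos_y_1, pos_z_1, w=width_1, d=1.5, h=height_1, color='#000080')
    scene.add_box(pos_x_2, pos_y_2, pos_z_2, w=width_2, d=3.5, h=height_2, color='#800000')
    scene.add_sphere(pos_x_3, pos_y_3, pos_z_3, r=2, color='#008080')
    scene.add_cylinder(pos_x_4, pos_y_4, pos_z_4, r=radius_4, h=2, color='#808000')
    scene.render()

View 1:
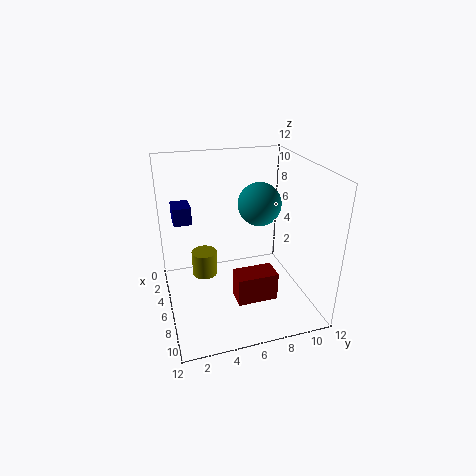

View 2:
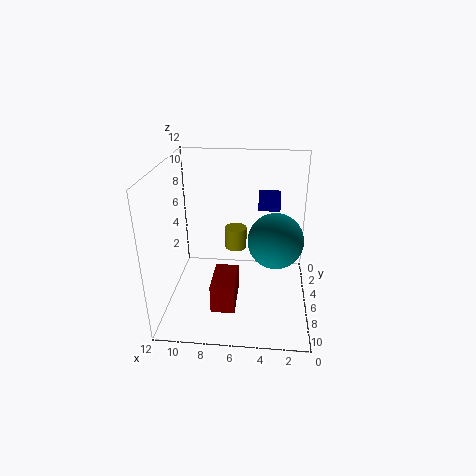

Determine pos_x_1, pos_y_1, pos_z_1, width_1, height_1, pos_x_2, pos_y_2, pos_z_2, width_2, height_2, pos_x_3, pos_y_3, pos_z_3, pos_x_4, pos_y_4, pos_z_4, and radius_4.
pos_x_1 = 2.5
pos_y_1 = 1
pos_z_1 = 7
width_1 = 2
height_1 = 1.5
pos_x_2 = 6
pos_y_2 = 5.5
pos_z_2 = 0.5
width_2 = 2
height_2 = 2.5
pos_x_3 = 3
pos_y_3 = 9
pos_z_3 = 7.5
pos_x_4 = 6.5
pos_y_4 = 3
pos_z_4 = 3.5
radius_4 = 1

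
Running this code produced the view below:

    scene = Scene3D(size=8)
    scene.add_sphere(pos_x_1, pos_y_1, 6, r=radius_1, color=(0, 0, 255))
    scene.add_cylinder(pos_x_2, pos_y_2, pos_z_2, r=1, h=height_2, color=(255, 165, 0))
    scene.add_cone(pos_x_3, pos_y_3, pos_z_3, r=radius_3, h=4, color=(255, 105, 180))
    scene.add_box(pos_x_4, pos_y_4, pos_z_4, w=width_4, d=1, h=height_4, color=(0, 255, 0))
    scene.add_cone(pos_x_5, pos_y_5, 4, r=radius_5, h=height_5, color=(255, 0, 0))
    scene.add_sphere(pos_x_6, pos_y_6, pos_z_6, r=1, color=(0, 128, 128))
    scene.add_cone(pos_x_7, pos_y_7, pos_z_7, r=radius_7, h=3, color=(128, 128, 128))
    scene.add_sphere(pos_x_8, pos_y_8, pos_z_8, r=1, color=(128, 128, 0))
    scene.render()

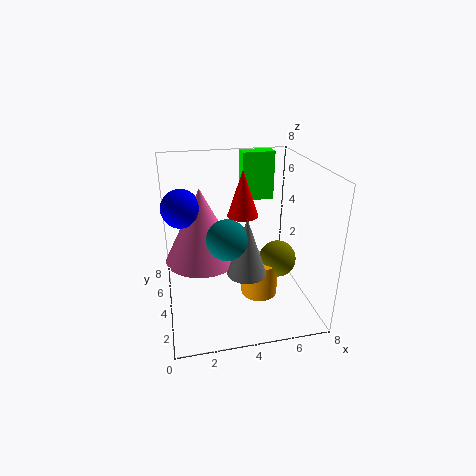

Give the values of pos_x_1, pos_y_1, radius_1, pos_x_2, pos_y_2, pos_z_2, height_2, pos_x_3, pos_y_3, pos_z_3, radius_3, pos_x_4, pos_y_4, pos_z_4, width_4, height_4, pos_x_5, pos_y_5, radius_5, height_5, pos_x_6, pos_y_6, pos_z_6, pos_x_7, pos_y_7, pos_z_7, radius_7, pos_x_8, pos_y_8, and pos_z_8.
pos_x_1 = 1, pos_y_1 = 4, radius_1 = 1, pos_x_2 = 5, pos_y_2 = 3, pos_z_2 = 1, height_2 = 2, pos_x_3 = 2, pos_y_3 = 4, pos_z_3 = 3, radius_3 = 2, pos_x_4 = 5, pos_y_4 = 7, pos_z_4 = 5, width_4 = 2, height_4 = 3, pos_x_5 = 5, pos_y_5 = 7, radius_5 = 1, height_5 = 3, pos_x_6 = 3, pos_y_6 = 2, pos_z_6 = 5, pos_x_7 = 4, pos_y_7 = 2, pos_z_7 = 3, radius_7 = 1, pos_x_8 = 6, pos_y_8 = 3, pos_z_8 = 3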